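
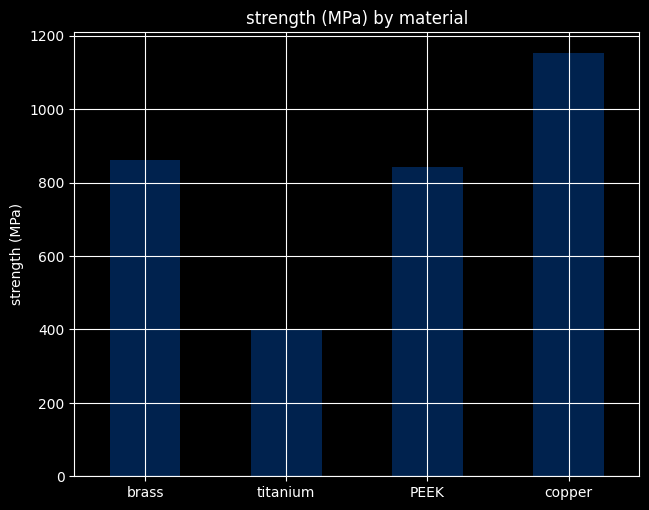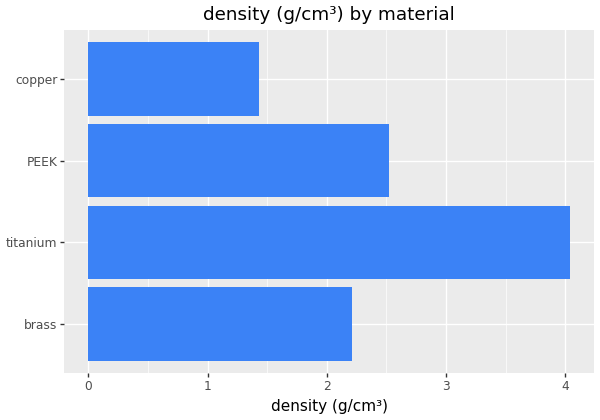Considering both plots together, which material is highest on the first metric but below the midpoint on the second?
copper

Chart 2 median density (g/cm³) ≈ 2.5; below-median materials: brass, copper. Among those, copper has the highest strength (MPa) (≈ 1200).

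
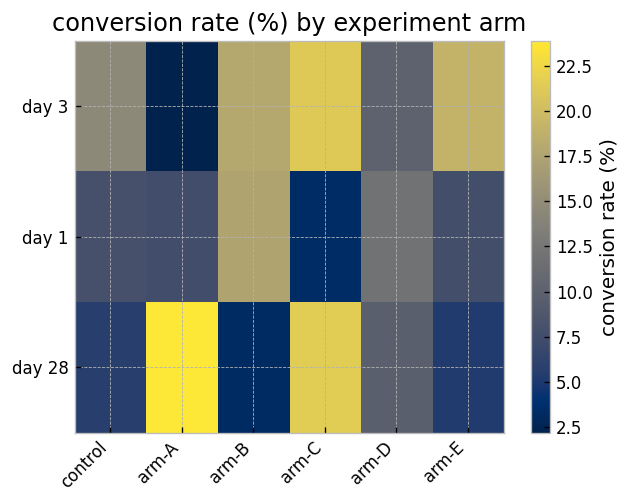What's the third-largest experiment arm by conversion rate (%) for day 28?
arm-D

Top 4 for day 28: arm-A ≈ 24, arm-C ≈ 22, arm-D ≈ 10, control ≈ 6.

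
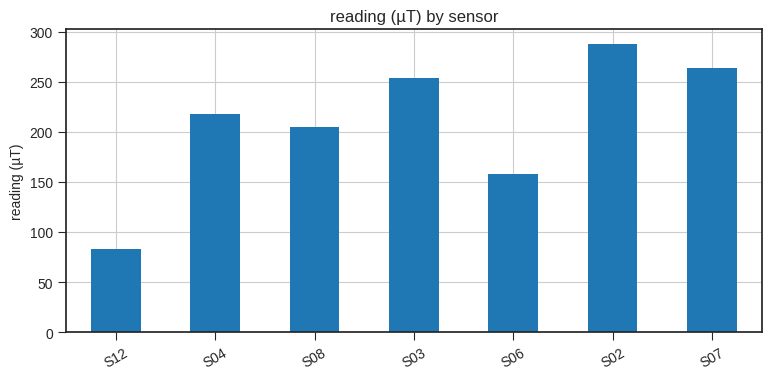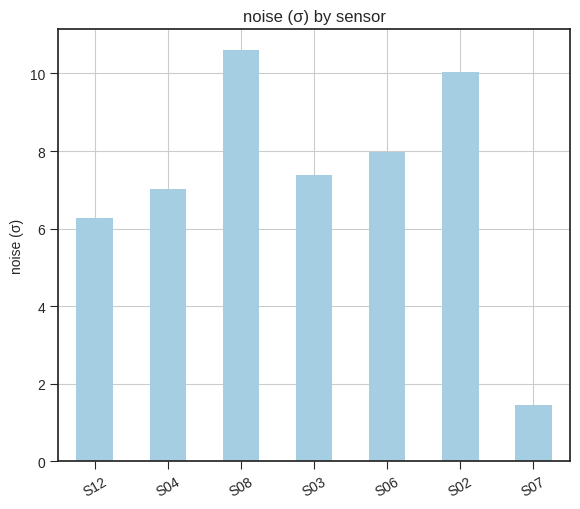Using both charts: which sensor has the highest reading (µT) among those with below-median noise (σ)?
Chart 2 median noise (σ) ≈ 7; below-median sensors: S12, S04, S07. Among those, S07 has the highest reading (µT) (≈ 250).

S07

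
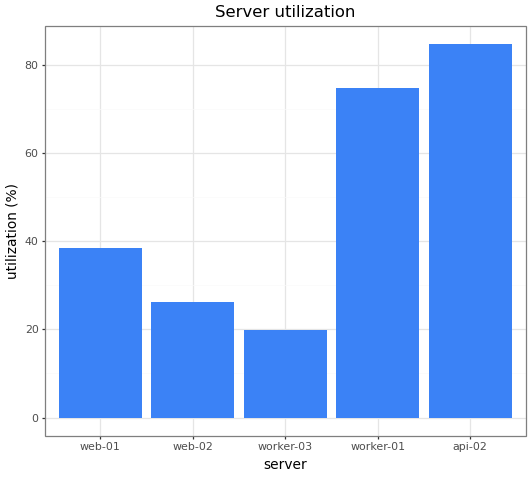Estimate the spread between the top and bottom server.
≈ 60

Max api-02 ≈ 80, min worker-03 ≈ 20; range ≈ 60.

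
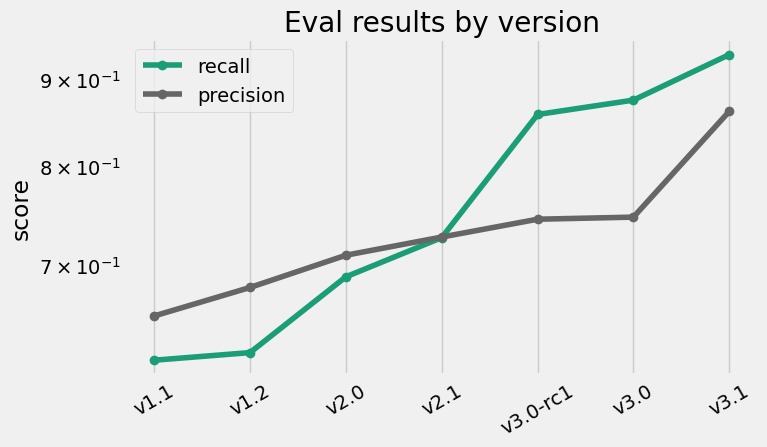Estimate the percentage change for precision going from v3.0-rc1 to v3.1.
v3.0-rc1 ≈ 0.75, v3.1 ≈ 0.85; (0.85 − 0.75) / 0.75 ≈ +13.3%.

≈ +13.3%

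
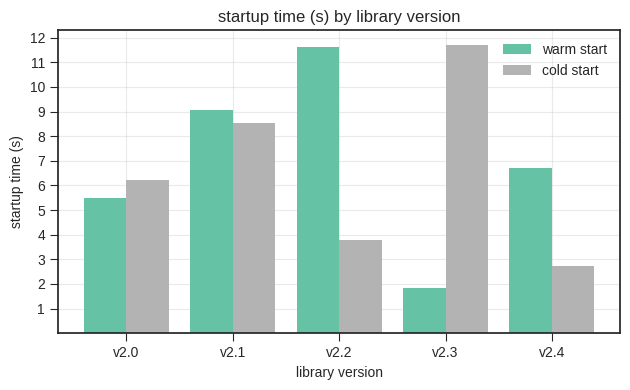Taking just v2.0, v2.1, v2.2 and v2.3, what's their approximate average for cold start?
≈ 8

(6 + 9 + 4 + 12) / 4 ≈ 8.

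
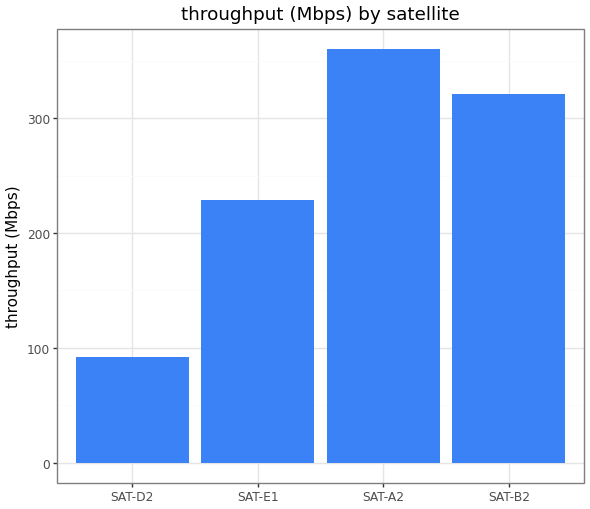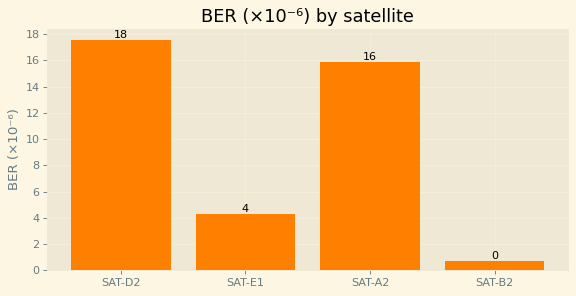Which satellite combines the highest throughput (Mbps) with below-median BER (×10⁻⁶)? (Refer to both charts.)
Chart 2 median BER (×10⁻⁶) ≈ 10; below-median satellites: SAT-E1, SAT-B2. Among those, SAT-B2 has the highest throughput (Mbps) (≈ 300).

SAT-B2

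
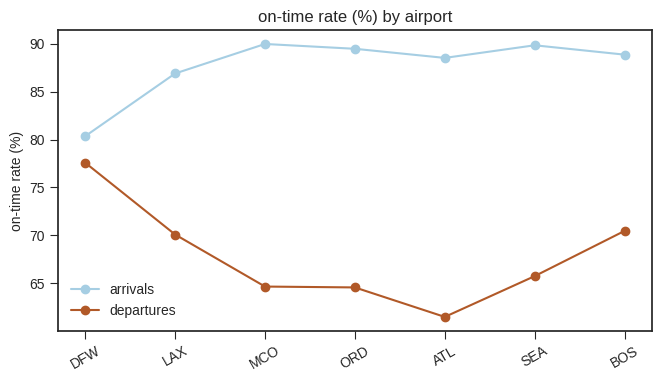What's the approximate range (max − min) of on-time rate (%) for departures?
≈ 20

Max DFW ≈ 80, min ATL ≈ 60; range ≈ 20.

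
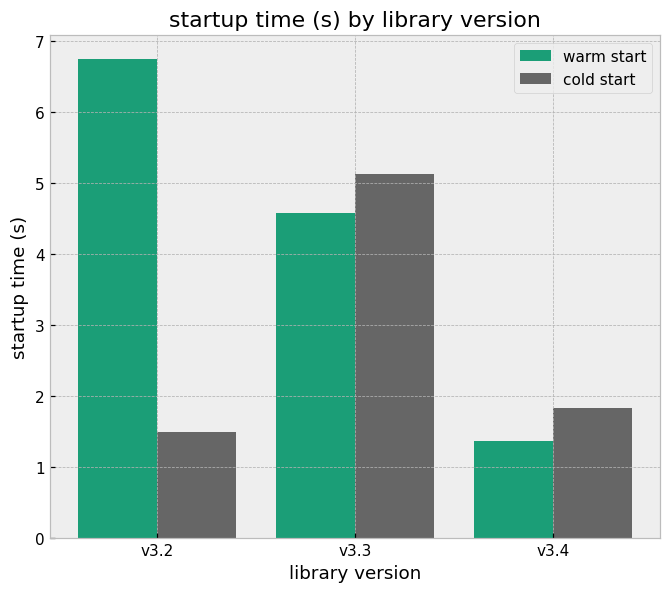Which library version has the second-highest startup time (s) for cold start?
v3.4

Top 3 for cold start: v3.3 ≈ 5, v3.4 ≈ 2, v3.2 ≈ 1.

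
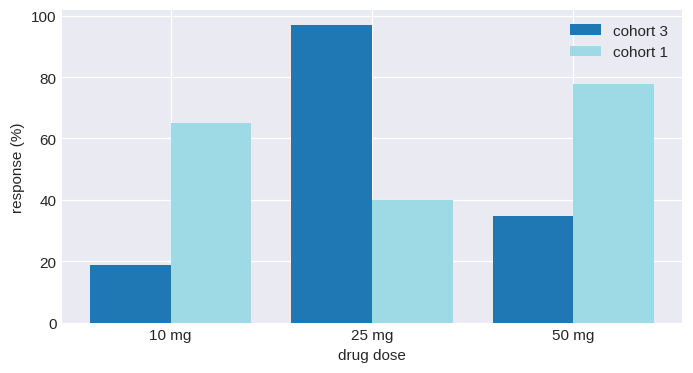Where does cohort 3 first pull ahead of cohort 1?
25 mg

10 mg: cohort 3 ≈ 20 vs cohort 1 ≈ 70 (not yet); 25 mg: cohort 3 ≈ 100 vs cohort 1 ≈ 40 (first crossover).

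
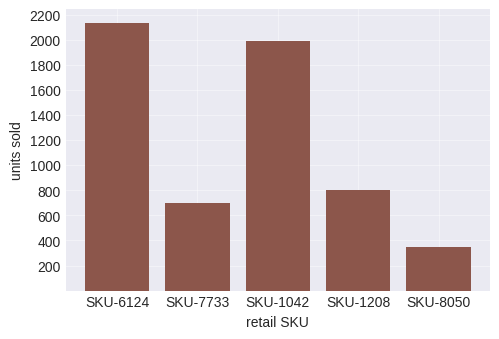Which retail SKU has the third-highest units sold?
Top 4: SKU-6124 ≈ 2200, SKU-1042 ≈ 2000, SKU-1208 ≈ 800, SKU-7733 ≈ 600.

SKU-1208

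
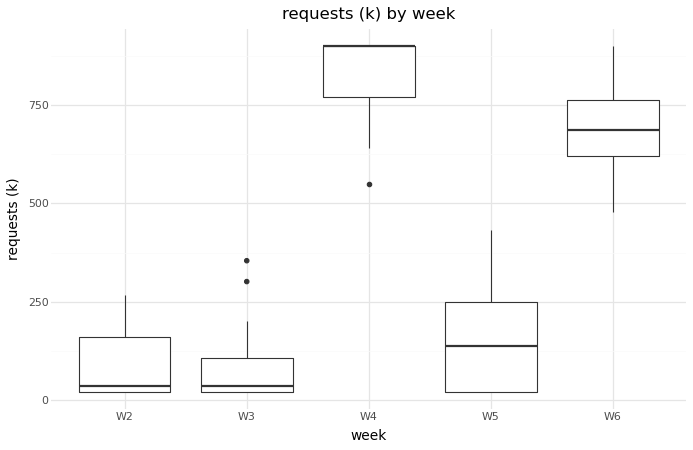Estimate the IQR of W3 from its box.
Q3 ≈ 100, Q1 ≈ 0; IQR ≈ 100.

≈ 100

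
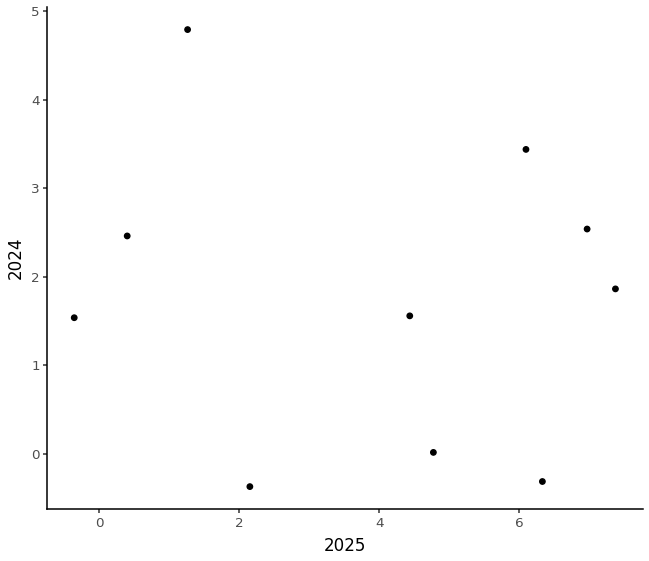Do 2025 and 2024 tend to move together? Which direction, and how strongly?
Points are roughly uncorrelated; weak (|r| ≈ 0.1).

no clear correlation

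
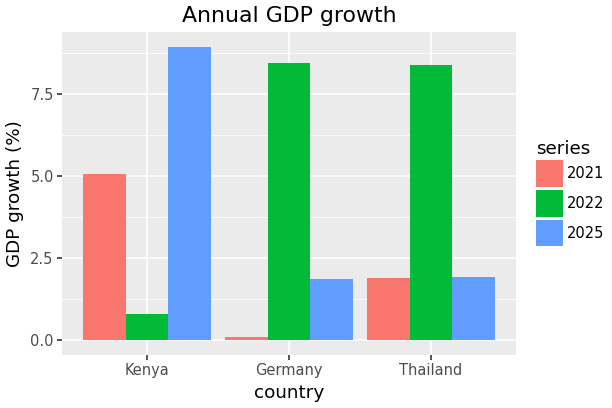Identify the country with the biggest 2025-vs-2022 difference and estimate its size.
Kenya, ≈ 8 %

Kenya: 2025 ≈ 9, 2022 ≈ 1 → gap ≈ 8. Next-largest (Germany) is only ≈ 6.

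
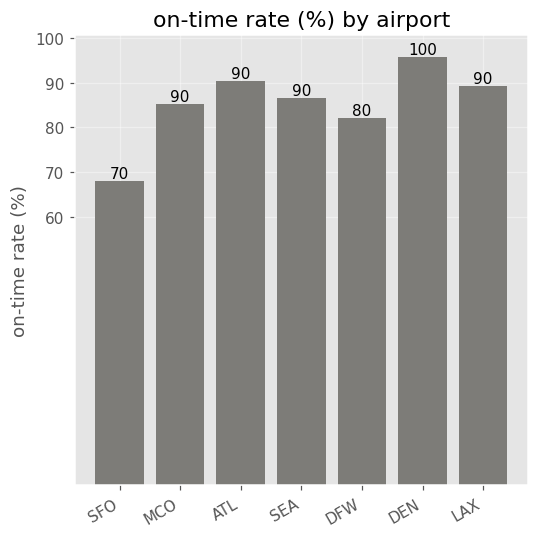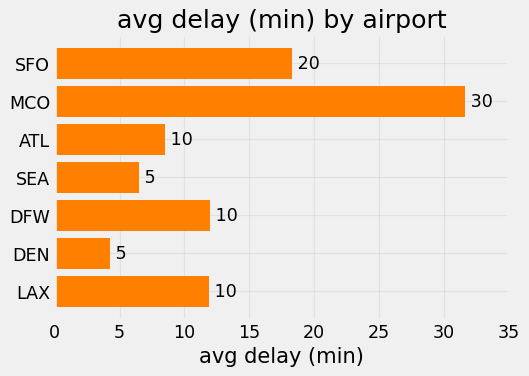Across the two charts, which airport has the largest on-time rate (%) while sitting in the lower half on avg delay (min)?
Chart 2 median avg delay (min) ≈ 10; below-median airports: ATL, SEA, DEN. Among those, DEN has the highest on-time rate (%) (≈ 100).

DEN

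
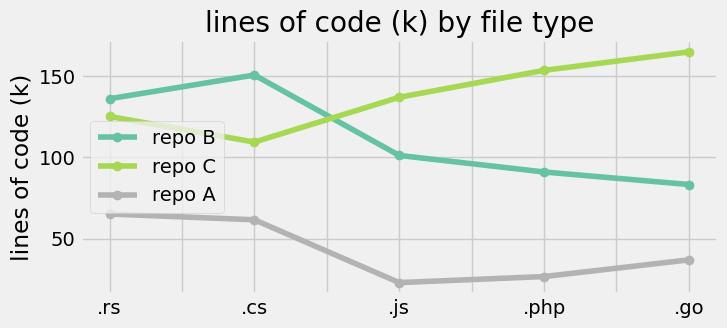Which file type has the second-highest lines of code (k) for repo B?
Top 3 for repo B: .cs ≈ 160, .rs ≈ 140, .js ≈ 100.

.rs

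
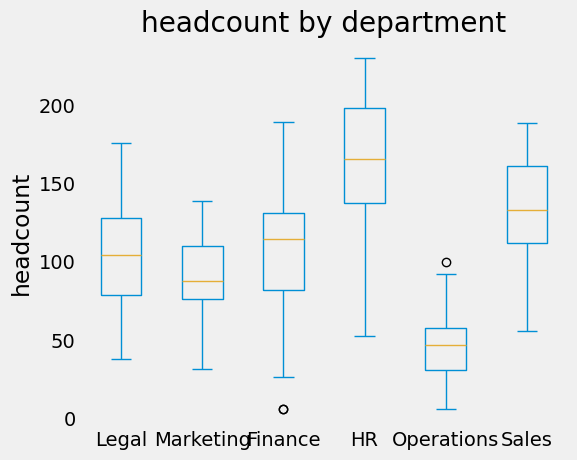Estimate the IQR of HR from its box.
≈ 60

Q3 ≈ 200, Q1 ≈ 140; IQR ≈ 60.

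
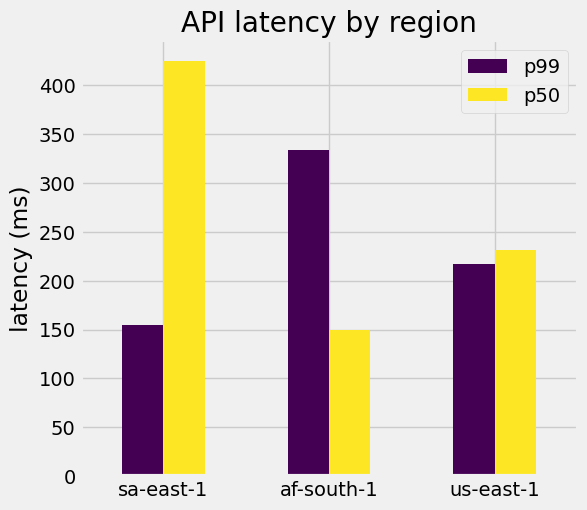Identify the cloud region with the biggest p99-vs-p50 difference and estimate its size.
sa-east-1: p99 ≈ 150, p50 ≈ 450 → gap ≈ 300. Next-largest (af-south-1) is only ≈ 200.

sa-east-1, ≈ 300 ms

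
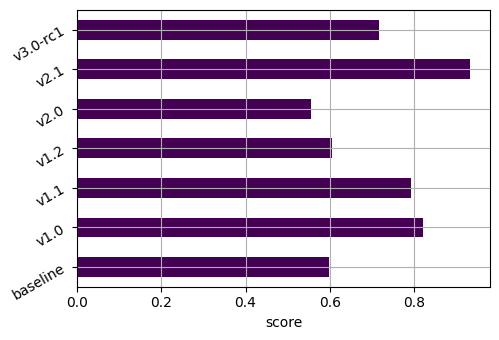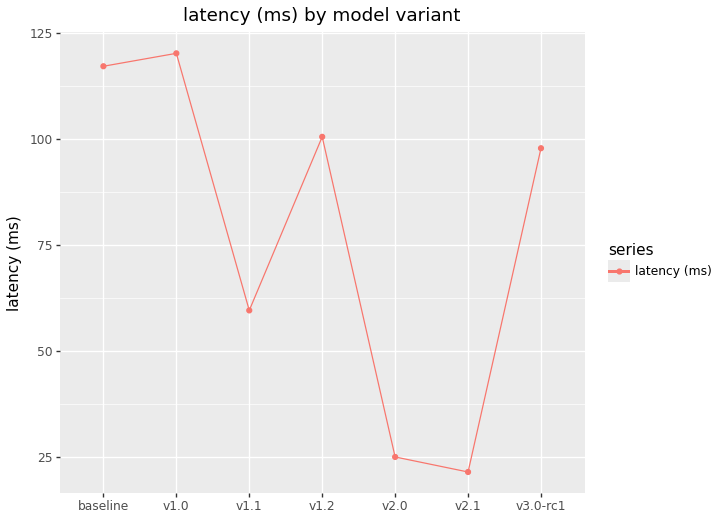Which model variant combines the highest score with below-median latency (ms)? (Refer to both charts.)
Chart 2 median latency (ms) ≈ 100; below-median model variants: v1.1, v2.0, v2.1. Among those, v2.1 has the highest score (≈ 0.9).

v2.1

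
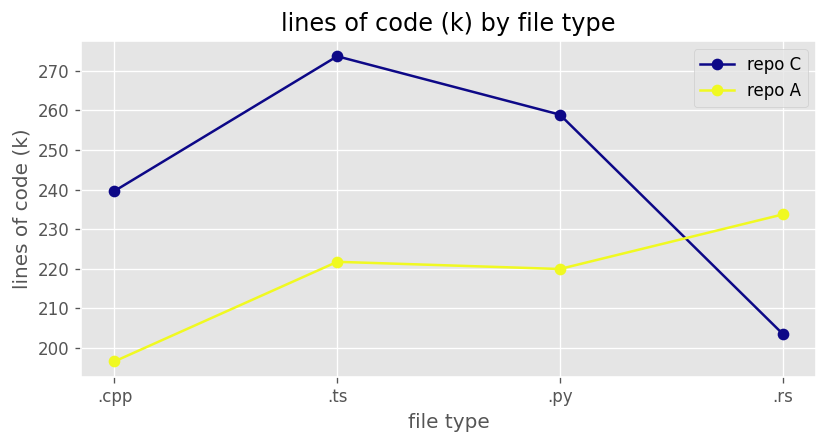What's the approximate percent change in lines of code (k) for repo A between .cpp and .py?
≈ +10%

.cpp ≈ 200, .py ≈ 220; (220 − 200) / 200 ≈ +10%.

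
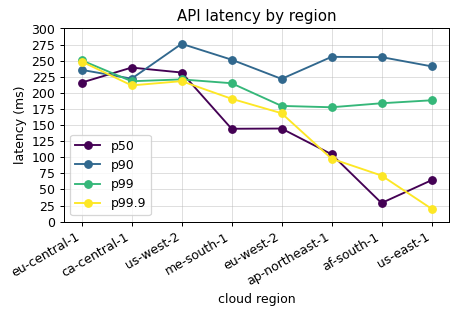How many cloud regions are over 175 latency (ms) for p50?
Above 175: eu-central-1, ca-central-1, us-west-2.

3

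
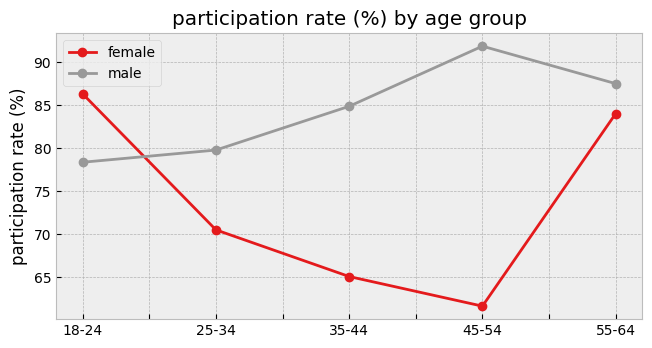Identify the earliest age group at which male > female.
25-34

18-24: male ≈ 80 vs female ≈ 85 (not yet); 25-34: male ≈ 80 vs female ≈ 70 (first crossover).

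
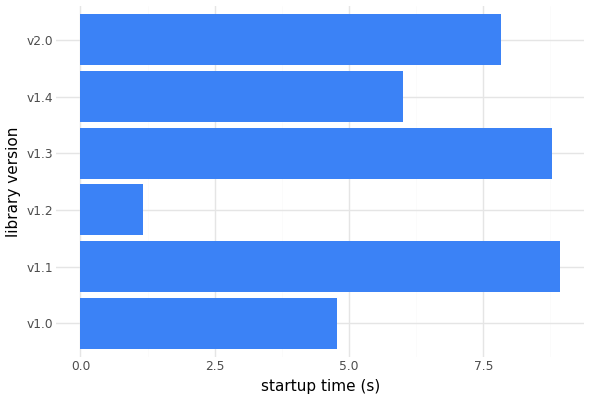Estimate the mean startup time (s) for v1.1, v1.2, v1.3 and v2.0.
≈ 7

(9 + 1 + 9 + 8) / 4 ≈ 7.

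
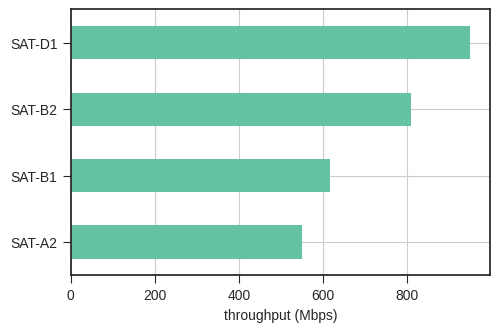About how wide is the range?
Max SAT-D1 ≈ 900, min SAT-A2 ≈ 600; range ≈ 300.

≈ 300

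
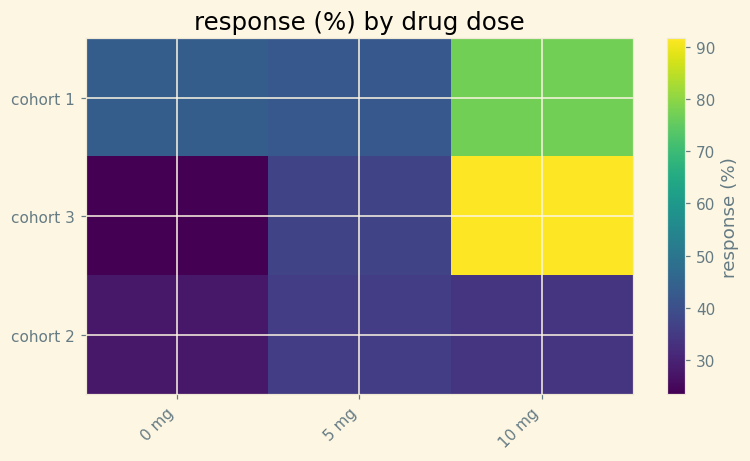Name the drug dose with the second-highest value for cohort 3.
Top 3 for cohort 3: 10 mg ≈ 90, 5 mg ≈ 40, 0 mg ≈ 20.

5 mg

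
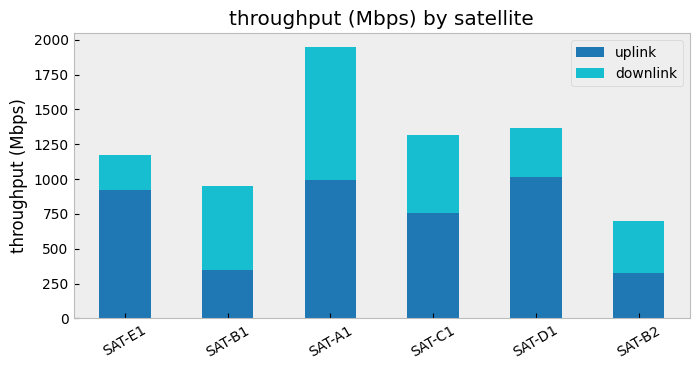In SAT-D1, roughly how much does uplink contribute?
uplink top ≈ 1000, bottom ≈ 0; segment ≈ 1000.

≈ 1000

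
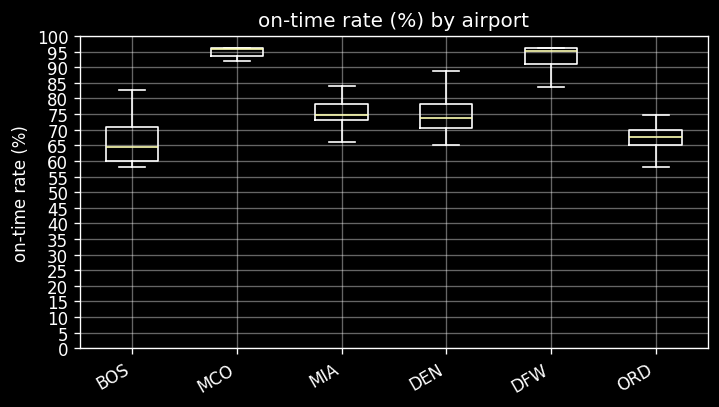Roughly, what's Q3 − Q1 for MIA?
Q3 ≈ 80, Q1 ≈ 75; IQR ≈ 5.

≈ 5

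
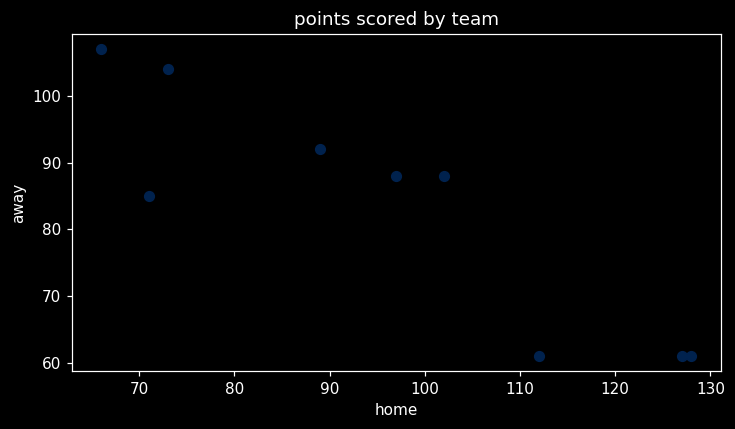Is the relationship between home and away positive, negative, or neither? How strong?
negative, strong

Points are negatively correlated; strong (|r| ≈ 0.9).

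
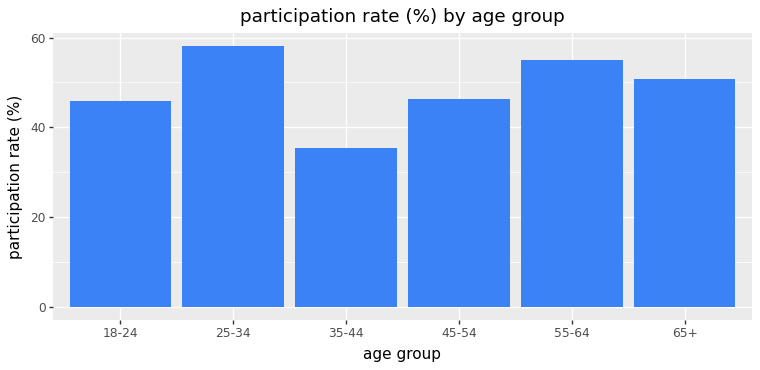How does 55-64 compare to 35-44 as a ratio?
55-64 ≈ 55, 35-44 ≈ 35; 55/35 ≈ 1.57.

≈ 1.57×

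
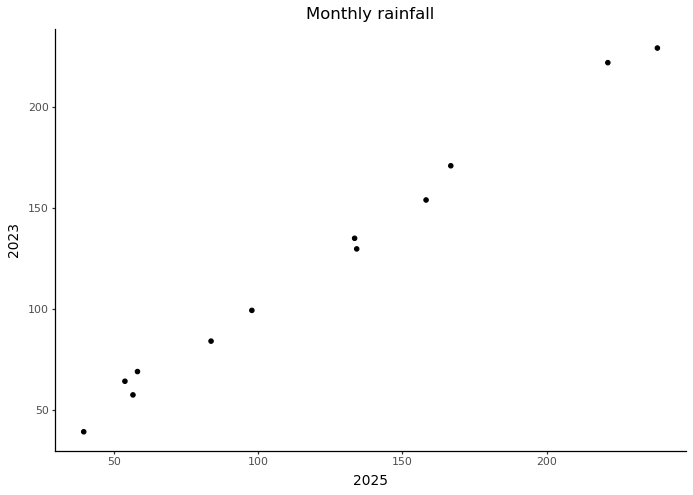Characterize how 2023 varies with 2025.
positive, strong

Points are positively correlated; strong (|r| ≈ 1.0).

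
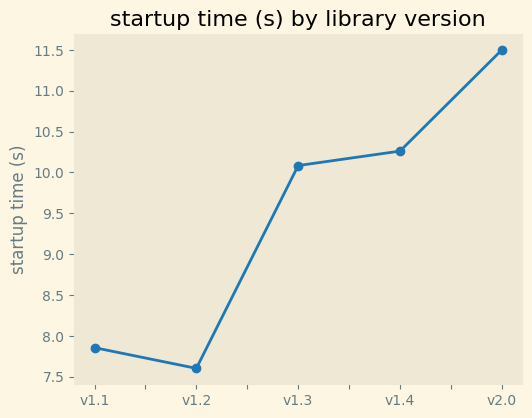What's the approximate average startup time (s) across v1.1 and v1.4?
≈ 9.25

(8.0 + 10.5) / 2 ≈ 9.25.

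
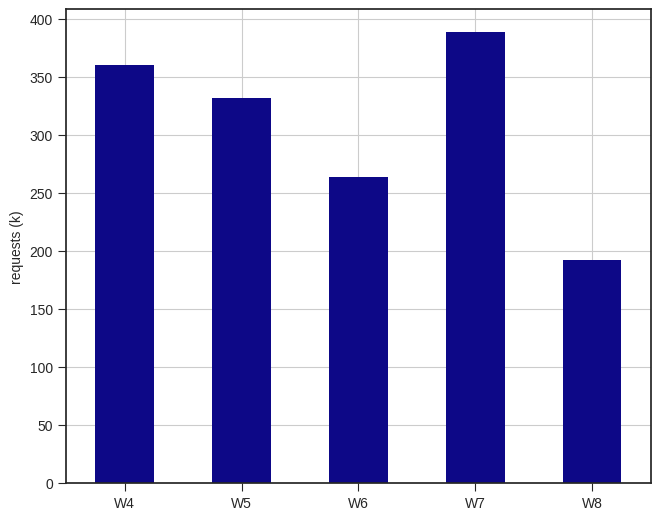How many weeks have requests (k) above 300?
3

Above 300: W4, W5, W7.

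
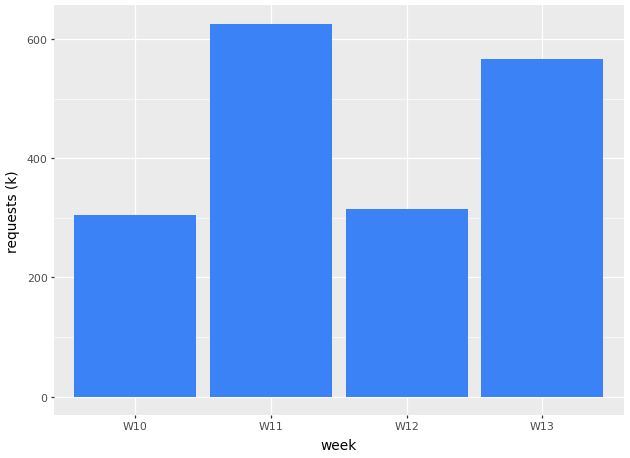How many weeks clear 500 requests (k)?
Above 500: W11, W13.

2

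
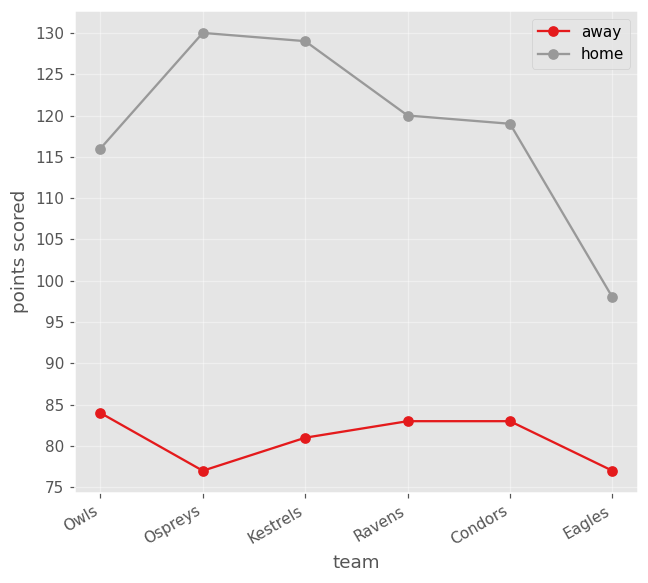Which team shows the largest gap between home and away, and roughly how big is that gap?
Ospreys, ≈ 55

Ospreys: home ≈ 130, away ≈ 75 → gap ≈ 55. Next-largest (Kestrels) is only ≈ 50.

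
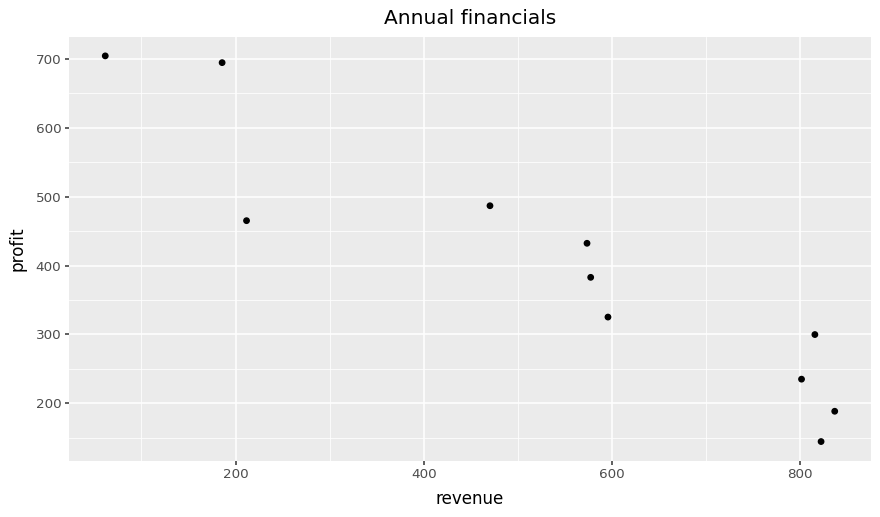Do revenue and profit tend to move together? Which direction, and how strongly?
negative, strong

Points are negatively correlated; strong (|r| ≈ 0.9).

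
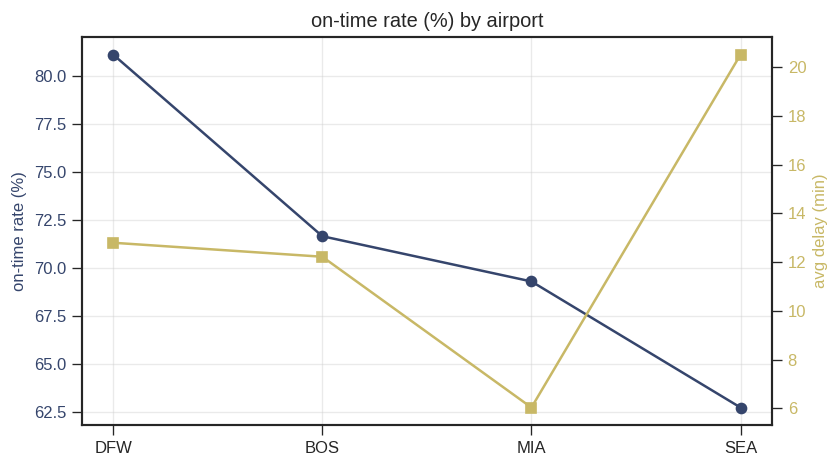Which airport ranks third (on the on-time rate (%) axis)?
Top 4 (on the on-time rate (%) axis): DFW ≈ 82, BOS ≈ 72, MIA ≈ 70, SEA ≈ 62.

MIA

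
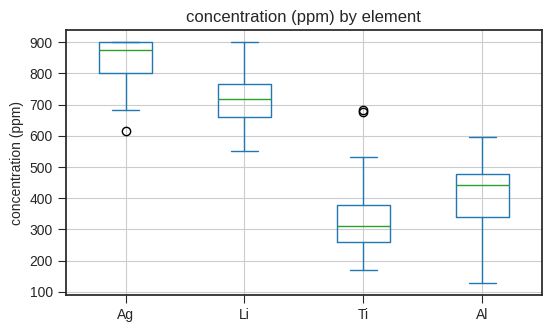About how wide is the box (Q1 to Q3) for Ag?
≈ 100

Q3 ≈ 900, Q1 ≈ 800; IQR ≈ 100.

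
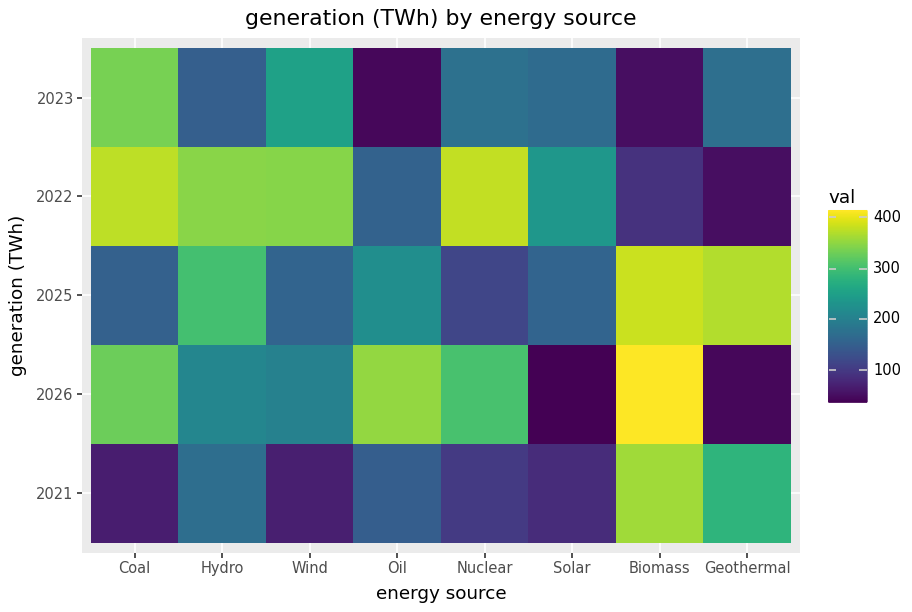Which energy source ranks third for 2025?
Hydro

Top 4 for 2025: Biomass ≈ 400, Geothermal ≈ 350, Hydro ≈ 300, Oil ≈ 200.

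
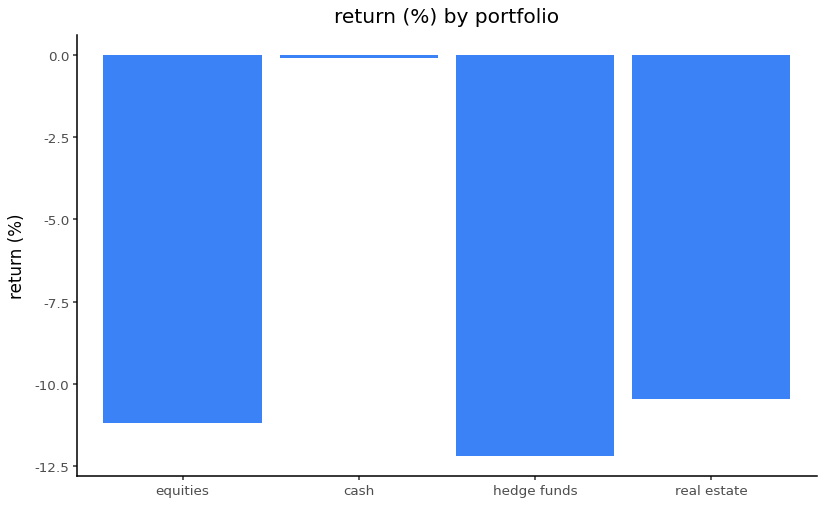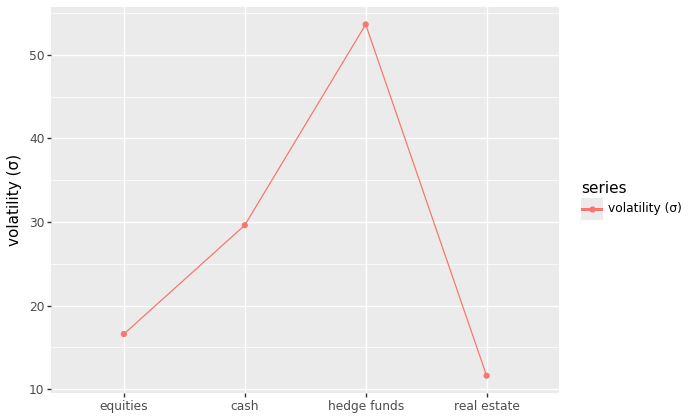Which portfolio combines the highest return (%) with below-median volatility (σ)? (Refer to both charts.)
real estate

Chart 2 median volatility (σ) ≈ 25; below-median portfolios: equities, real estate. Among those, real estate has the highest return (%) (≈ -10).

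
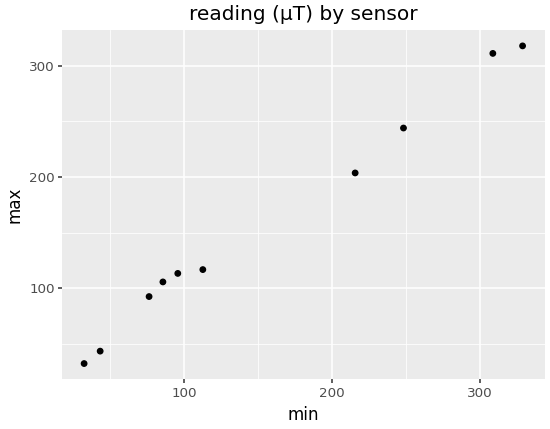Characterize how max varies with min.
positive, strong

Points are positively correlated; strong (|r| ≈ 1.0).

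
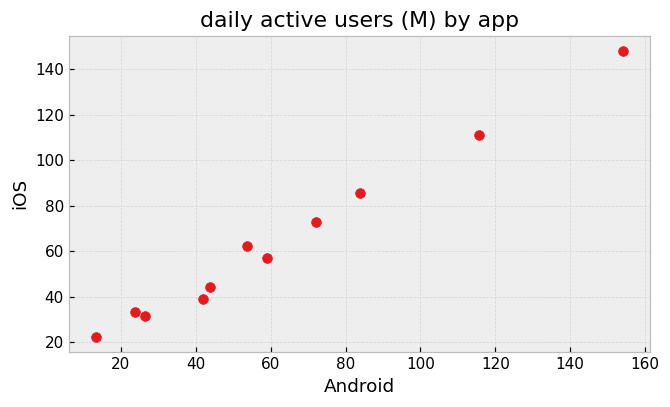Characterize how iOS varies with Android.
positive, strong

Points are positively correlated; strong (|r| ≈ 1.0).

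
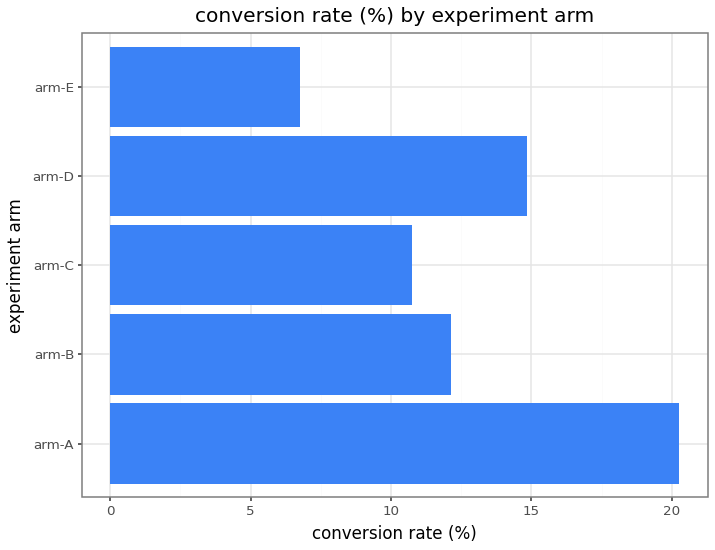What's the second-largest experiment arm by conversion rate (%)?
Top 3: arm-A ≈ 20, arm-D ≈ 14, arm-B ≈ 12.

arm-D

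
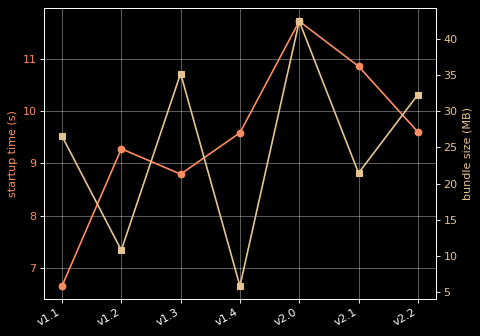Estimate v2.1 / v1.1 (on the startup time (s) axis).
v2.1 ≈ 11.0, v1.1 ≈ 6.5; 11.0/6.5 ≈ 1.69.

≈ 1.69×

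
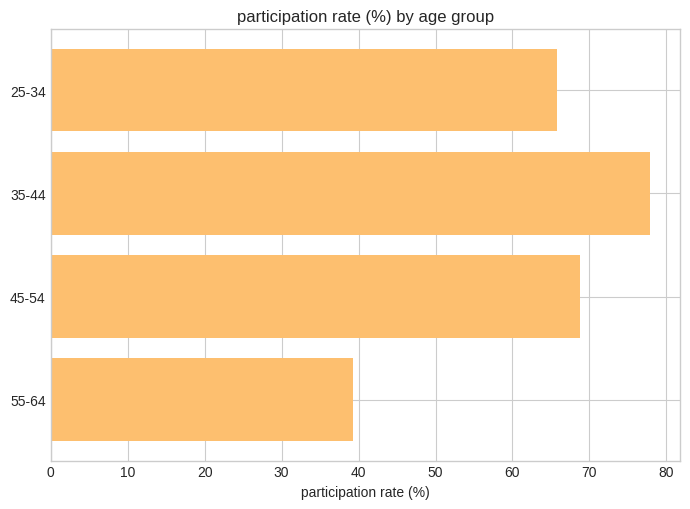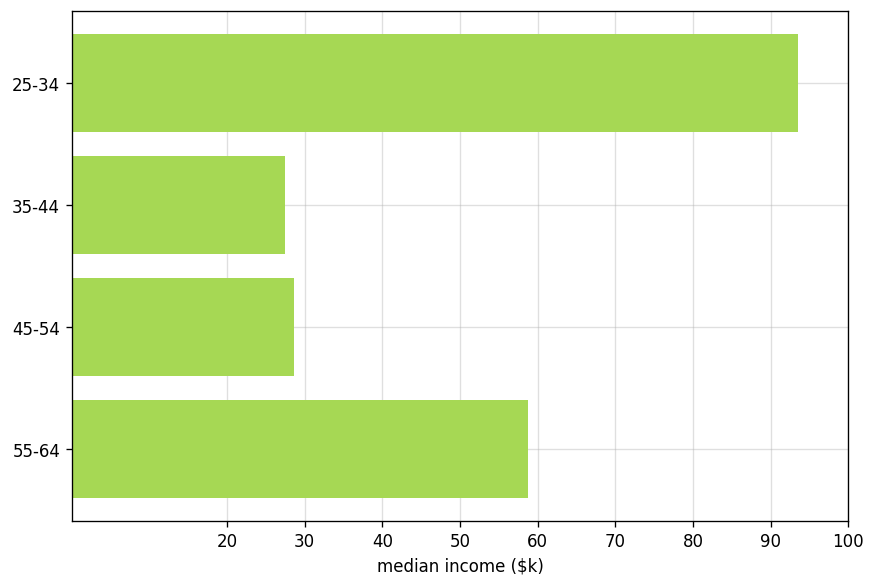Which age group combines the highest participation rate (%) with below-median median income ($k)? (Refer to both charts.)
35-44

Chart 2 median median income ($k) ≈ 40; below-median age groups: 35-44, 45-54. Among those, 35-44 has the highest participation rate (%) (≈ 80).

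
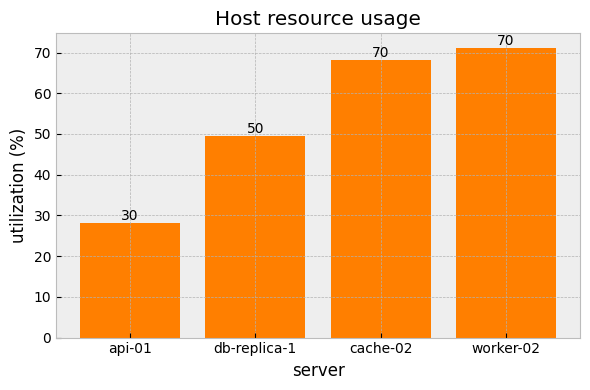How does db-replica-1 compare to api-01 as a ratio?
db-replica-1 ≈ 50, api-01 ≈ 30; 50/30 ≈ 1.67.

≈ 1.67×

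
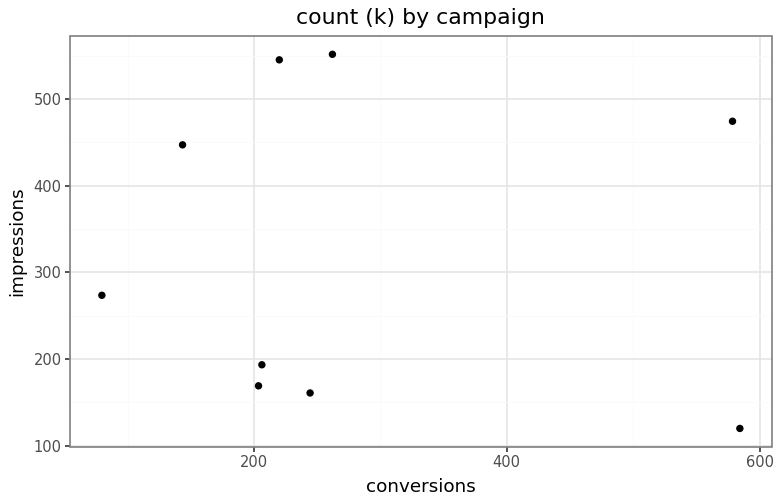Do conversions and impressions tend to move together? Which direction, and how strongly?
Points are roughly uncorrelated; weak (|r| ≈ 0.1).

no clear correlation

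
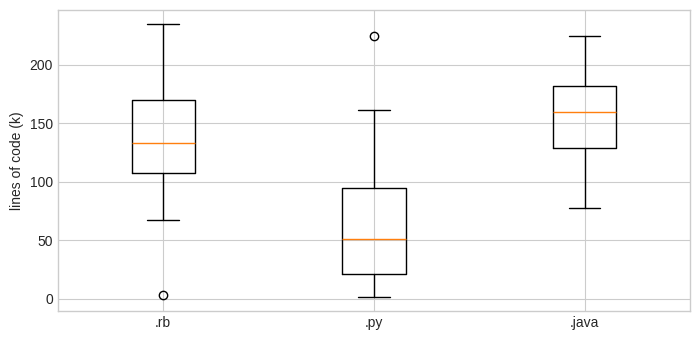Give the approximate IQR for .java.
≈ 50

Q3 ≈ 180, Q1 ≈ 130; IQR ≈ 50.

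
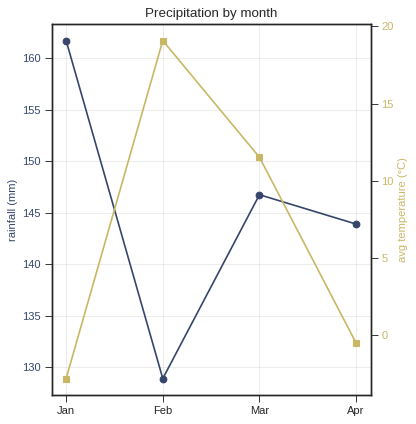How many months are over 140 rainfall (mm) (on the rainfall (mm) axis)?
3

Above 140: Jan, Mar, Apr.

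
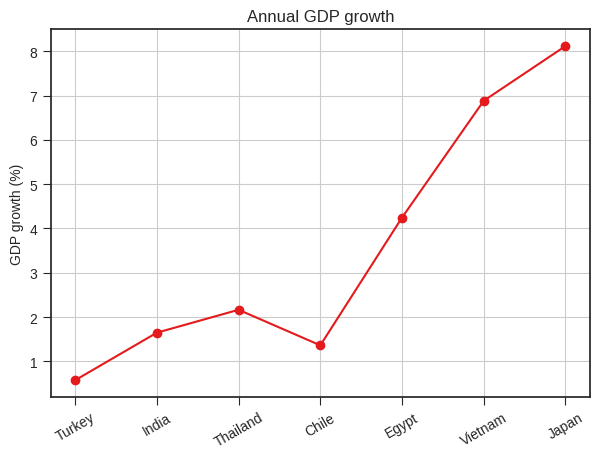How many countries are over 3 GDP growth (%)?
3

Above 3: Egypt, Vietnam, Japan.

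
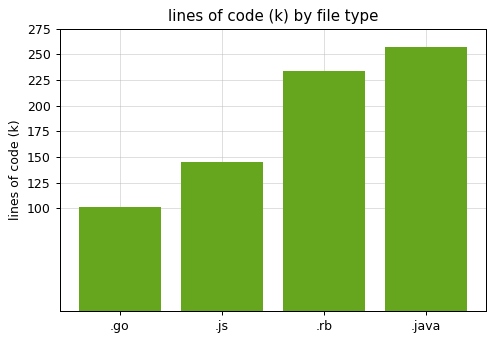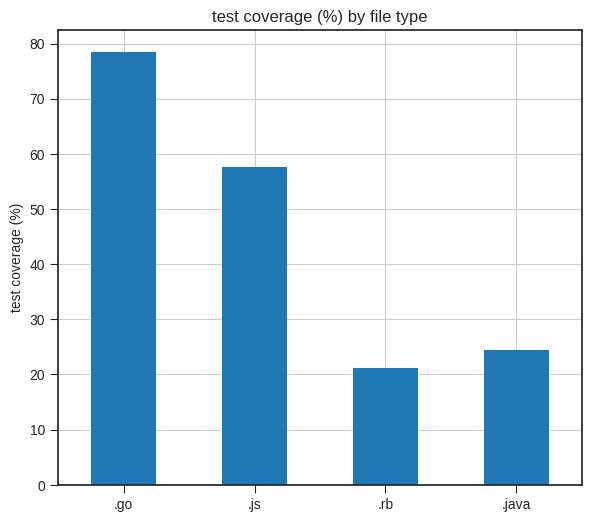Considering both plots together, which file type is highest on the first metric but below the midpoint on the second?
Chart 2 median test coverage (%) ≈ 40; below-median file types: .rb, .java. Among those, .java has the highest lines of code (k) (≈ 250).

.java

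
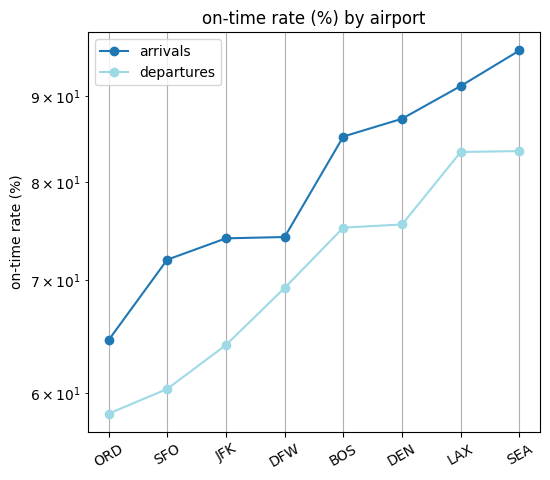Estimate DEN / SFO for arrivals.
DEN ≈ 85, SFO ≈ 70; 85/70 ≈ 1.21.

≈ 1.21×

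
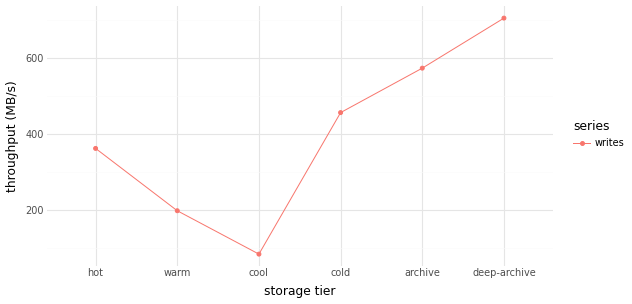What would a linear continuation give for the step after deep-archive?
Last three: 500, 600, 700 → slope ≈ 100/step → next ≈ 800.

≈ 800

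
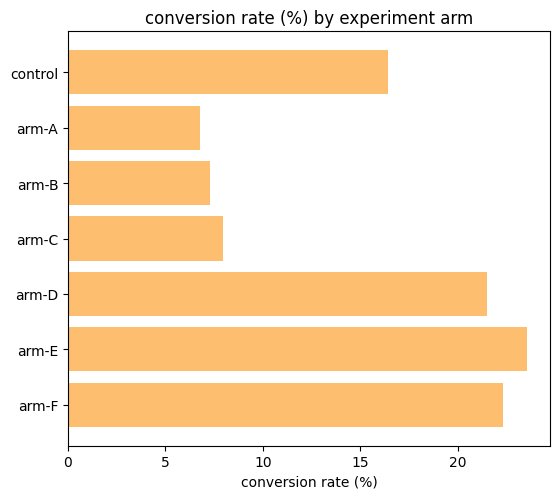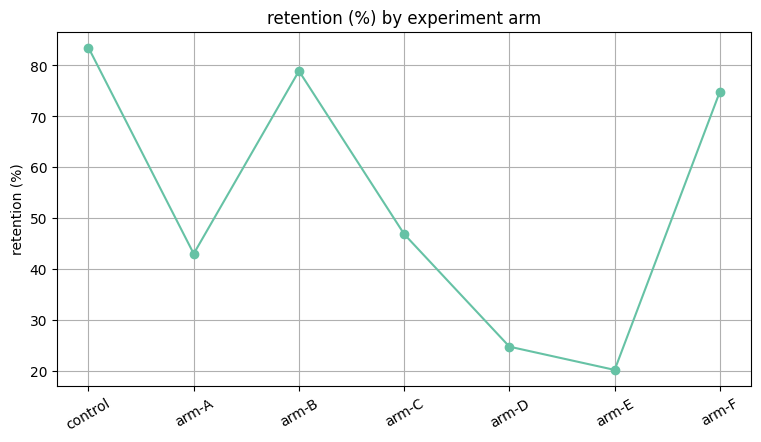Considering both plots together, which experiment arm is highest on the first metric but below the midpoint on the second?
arm-E

Chart 2 median retention (%) ≈ 50; below-median experiment arms: arm-A, arm-D, arm-E. Among those, arm-E has the highest conversion rate (%) (≈ 25).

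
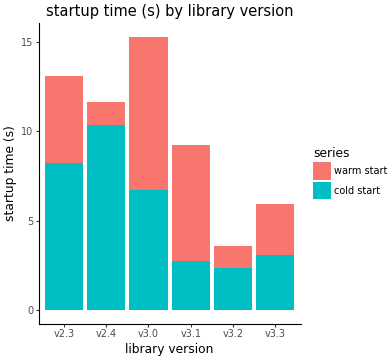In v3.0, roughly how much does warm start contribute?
warm start top ≈ 16, bottom ≈ 6; segment ≈ 10.

≈ 10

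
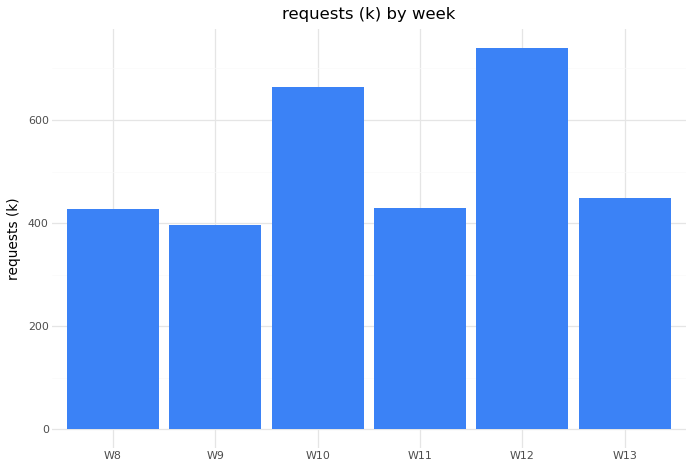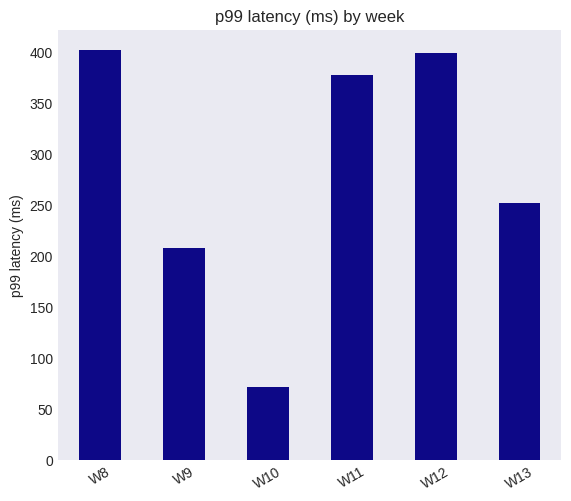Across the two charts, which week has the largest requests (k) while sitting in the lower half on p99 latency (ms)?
W10

Chart 2 median p99 latency (ms) ≈ 300; below-median weeks: W9, W10, W13. Among those, W10 has the highest requests (k) (≈ 700).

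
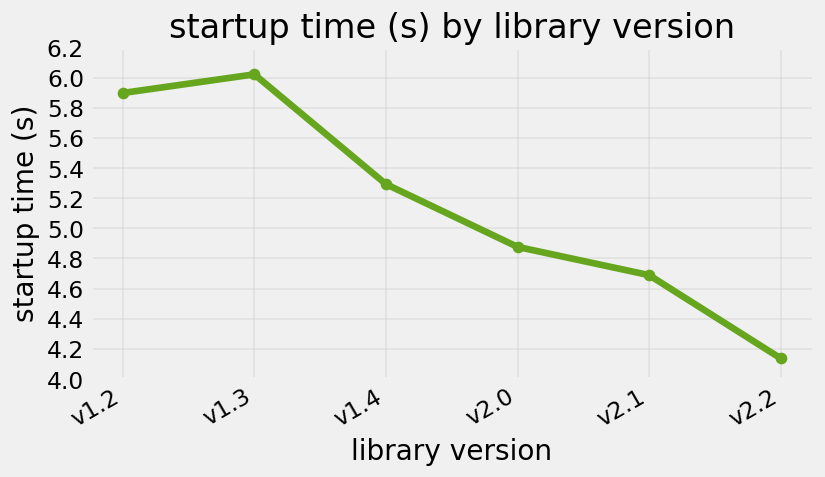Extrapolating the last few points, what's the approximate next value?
Last three: 4.8, 4.6, 4.2 → slope ≈ -0.3/step → next ≈ 3.9.

≈ 3.9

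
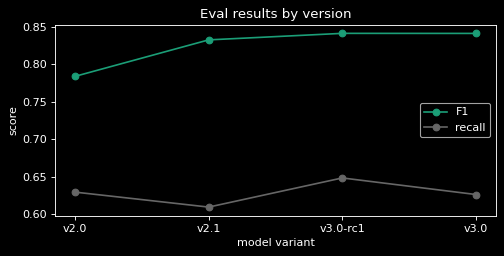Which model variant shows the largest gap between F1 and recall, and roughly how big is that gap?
v2.1: F1 ≈ 0.84, recall ≈ 0.60 → gap ≈ 0.24. Next-largest (v3.0) is only ≈ 0.22.

v2.1, ≈ 0.24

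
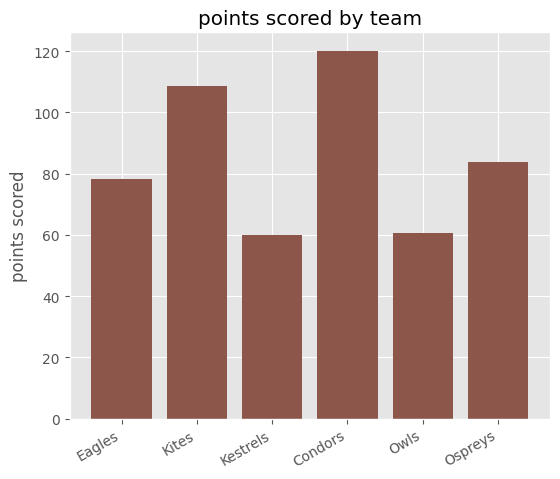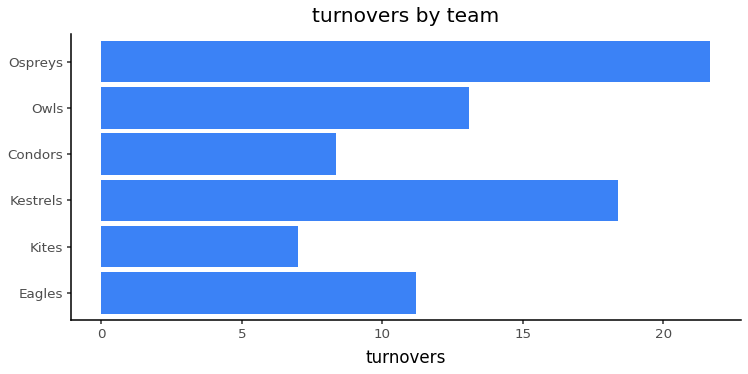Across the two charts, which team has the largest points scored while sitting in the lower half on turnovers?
Chart 2 median turnovers ≈ 12; below-median teams: Eagles, Kites, Condors. Among those, Condors has the highest points scored (≈ 120).

Condors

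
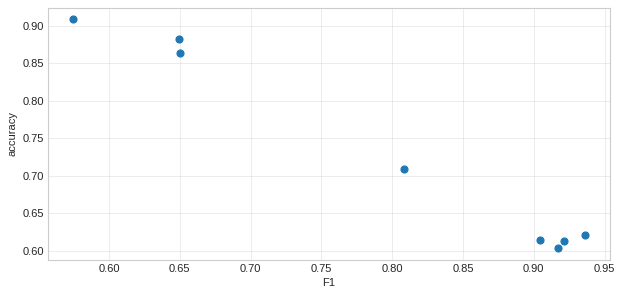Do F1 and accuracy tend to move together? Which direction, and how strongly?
Points are negatively correlated; strong (|r| ≈ 1.0).

negative, strong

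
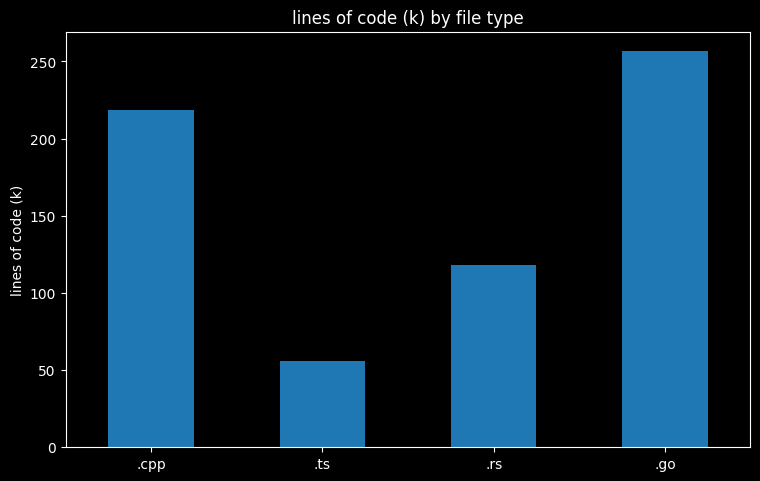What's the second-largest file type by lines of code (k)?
Top 3: .go ≈ 250, .cpp ≈ 225, .rs ≈ 125.

.cpp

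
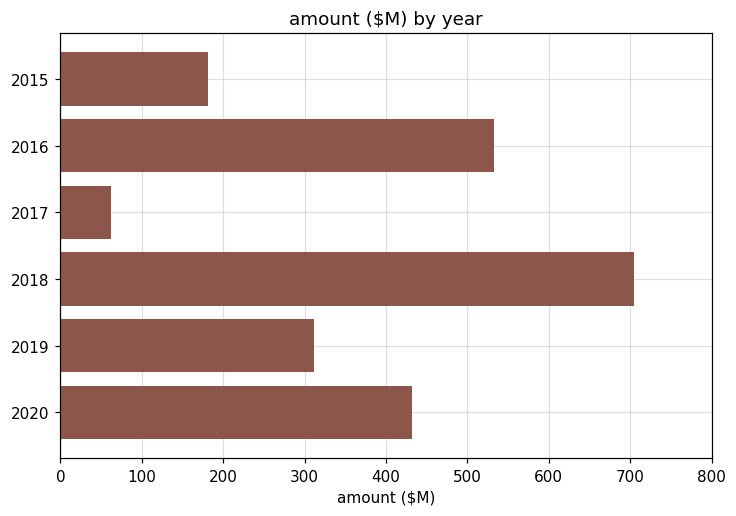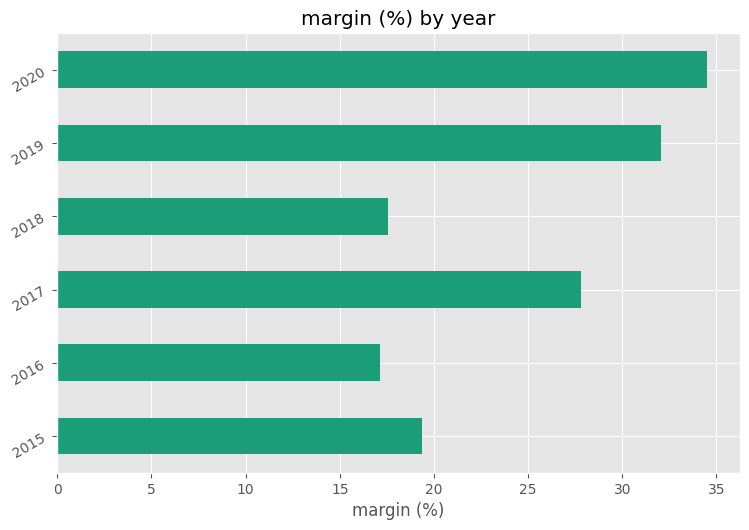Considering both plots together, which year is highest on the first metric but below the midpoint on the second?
2018

Chart 2 median margin (%) ≈ 25; below-median years: 2015, 2016, 2018. Among those, 2018 has the highest amount ($M) (≈ 700).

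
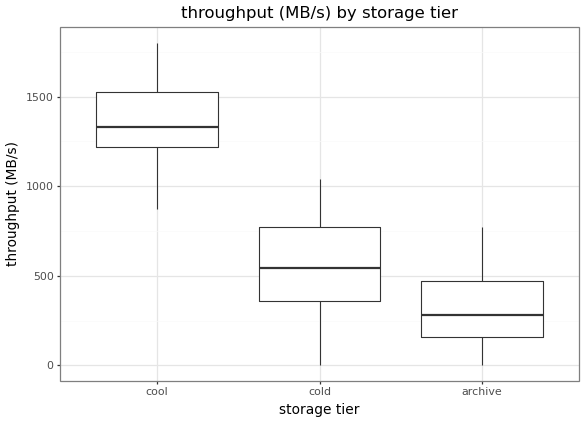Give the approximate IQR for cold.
≈ 400

Q3 ≈ 800, Q1 ≈ 400; IQR ≈ 400.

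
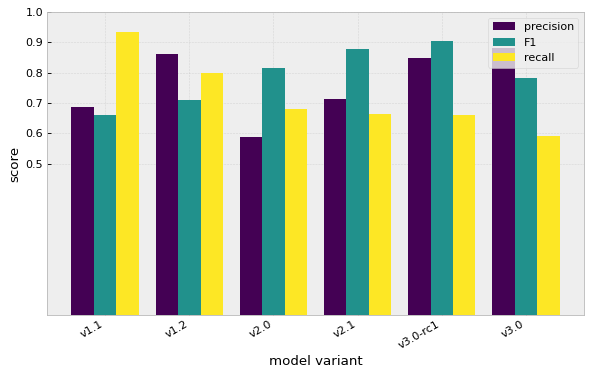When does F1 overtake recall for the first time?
v1.2: F1 ≈ 0.7 vs recall ≈ 0.8 (not yet); v2.0: F1 ≈ 0.8 vs recall ≈ 0.7 (first crossover).

v2.0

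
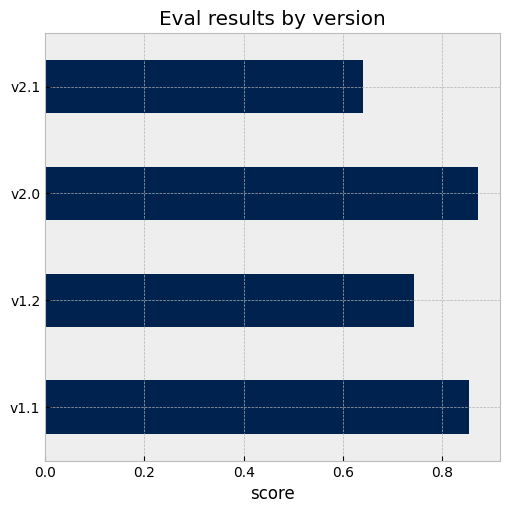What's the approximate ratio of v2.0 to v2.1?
v2.0 ≈ 0.9, v2.1 ≈ 0.6; 0.9/0.6 ≈ 1.5.

≈ 1.5×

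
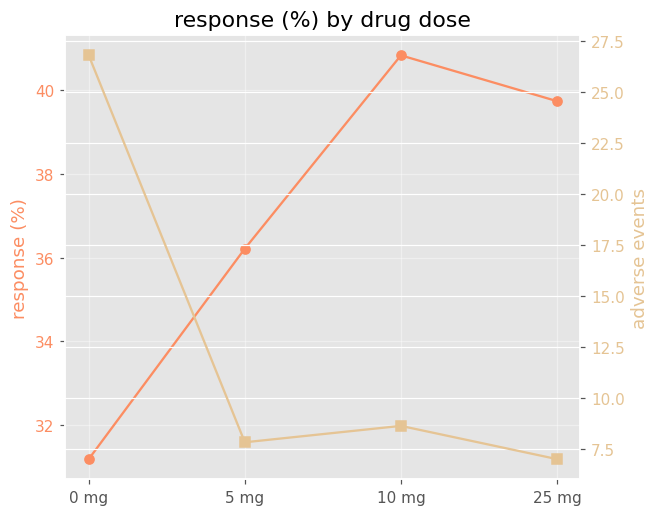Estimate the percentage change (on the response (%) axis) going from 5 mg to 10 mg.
≈ +13.9%

5 mg ≈ 36, 10 mg ≈ 41; (41 − 36) / 36 ≈ +13.9%.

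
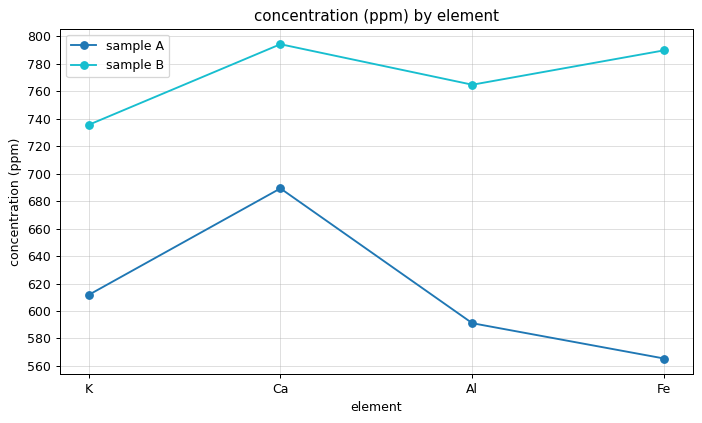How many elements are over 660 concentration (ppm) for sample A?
Above 660: Ca.

1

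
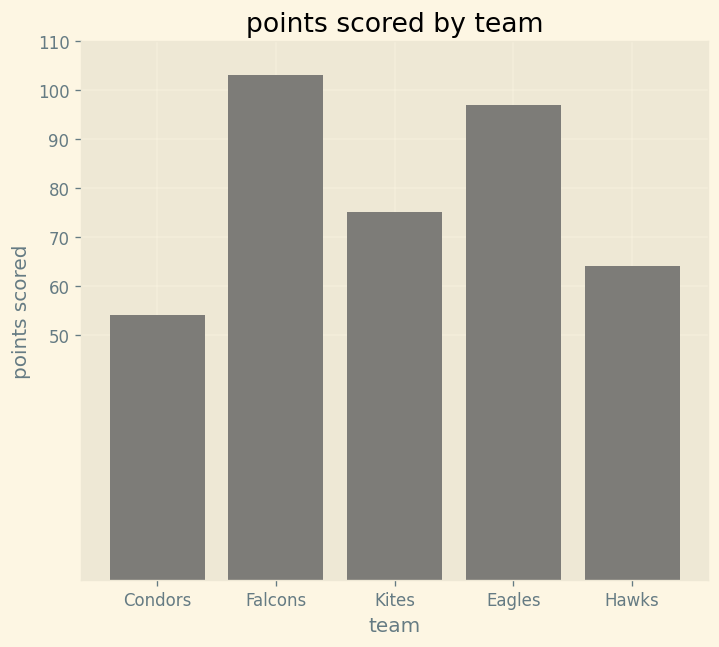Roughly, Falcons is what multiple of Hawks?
Falcons ≈ 100, Hawks ≈ 60; 100/60 ≈ 1.67.

≈ 1.67×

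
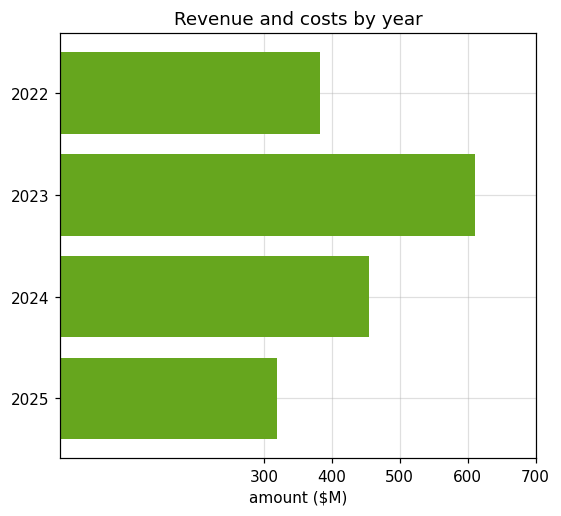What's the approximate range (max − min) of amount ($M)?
≈ 300

Max 2023 ≈ 600, min 2025 ≈ 300; range ≈ 300.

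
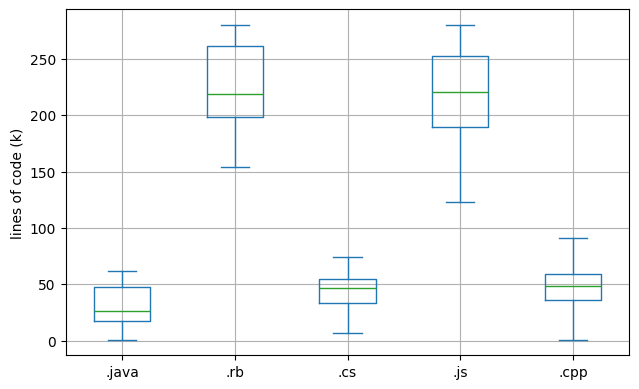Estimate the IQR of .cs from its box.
≈ 20

Q3 ≈ 60, Q1 ≈ 40; IQR ≈ 20.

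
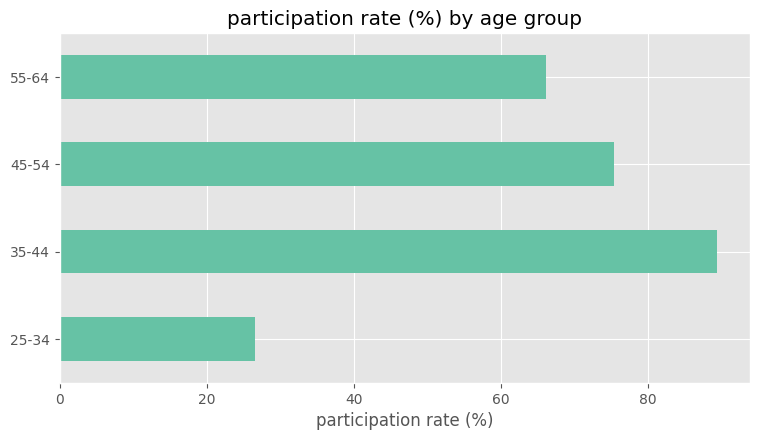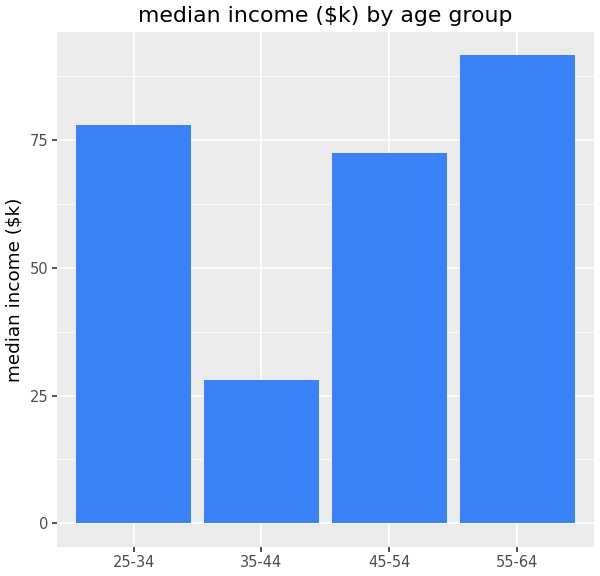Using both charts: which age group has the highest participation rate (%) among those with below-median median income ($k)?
Chart 2 median median income ($k) ≈ 80; below-median age groups: 35-44, 45-54. Among those, 35-44 has the highest participation rate (%) (≈ 90).

35-44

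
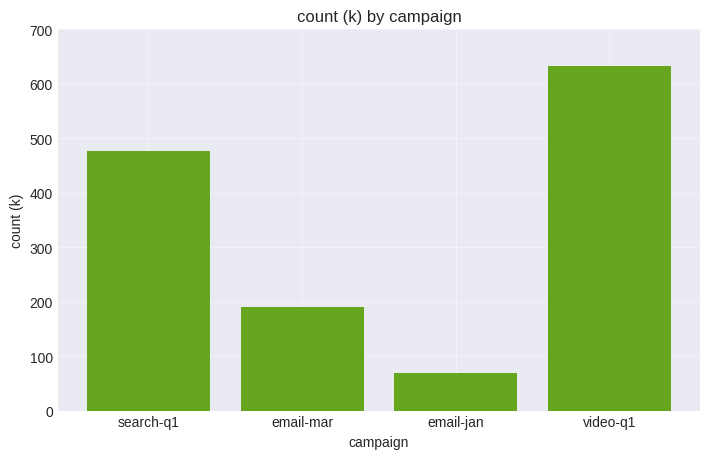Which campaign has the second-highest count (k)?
search-q1

Top 3: video-q1 ≈ 600, search-q1 ≈ 500, email-mar ≈ 200.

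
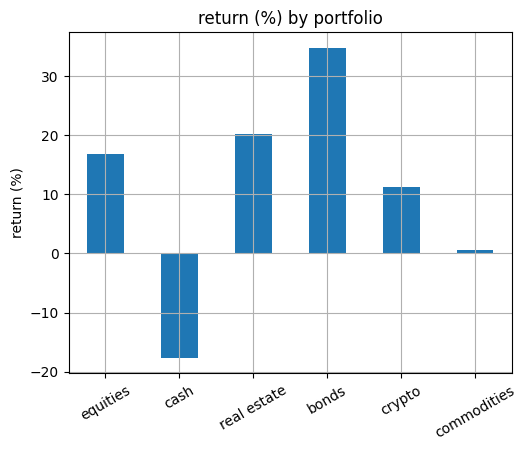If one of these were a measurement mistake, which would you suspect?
cash

cash ≈ -20; the rest sit between ≈ 0 and ≈ 35.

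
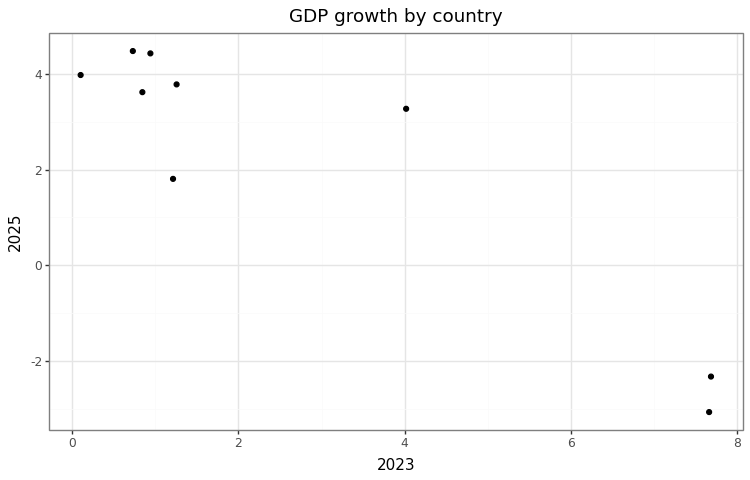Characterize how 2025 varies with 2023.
Points are negatively correlated; strong (|r| ≈ 0.9).

negative, strong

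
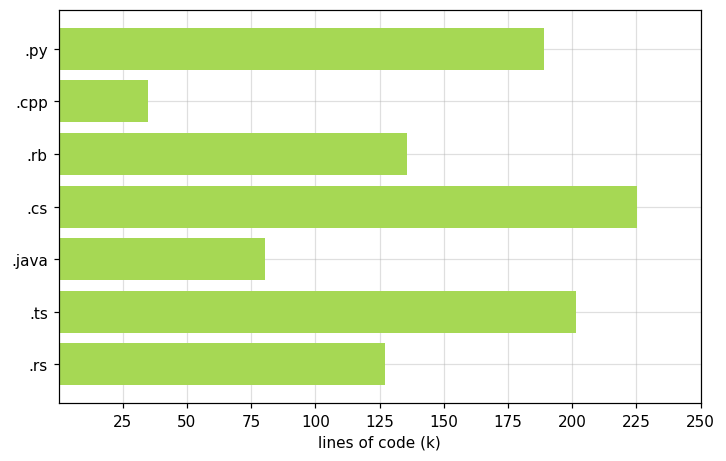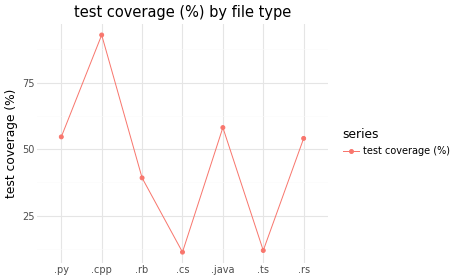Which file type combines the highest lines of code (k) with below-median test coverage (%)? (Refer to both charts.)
.cs

Chart 2 median test coverage (%) ≈ 50; below-median file types: .rb, .cs, .ts. Among those, .cs has the highest lines of code (k) (≈ 225).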